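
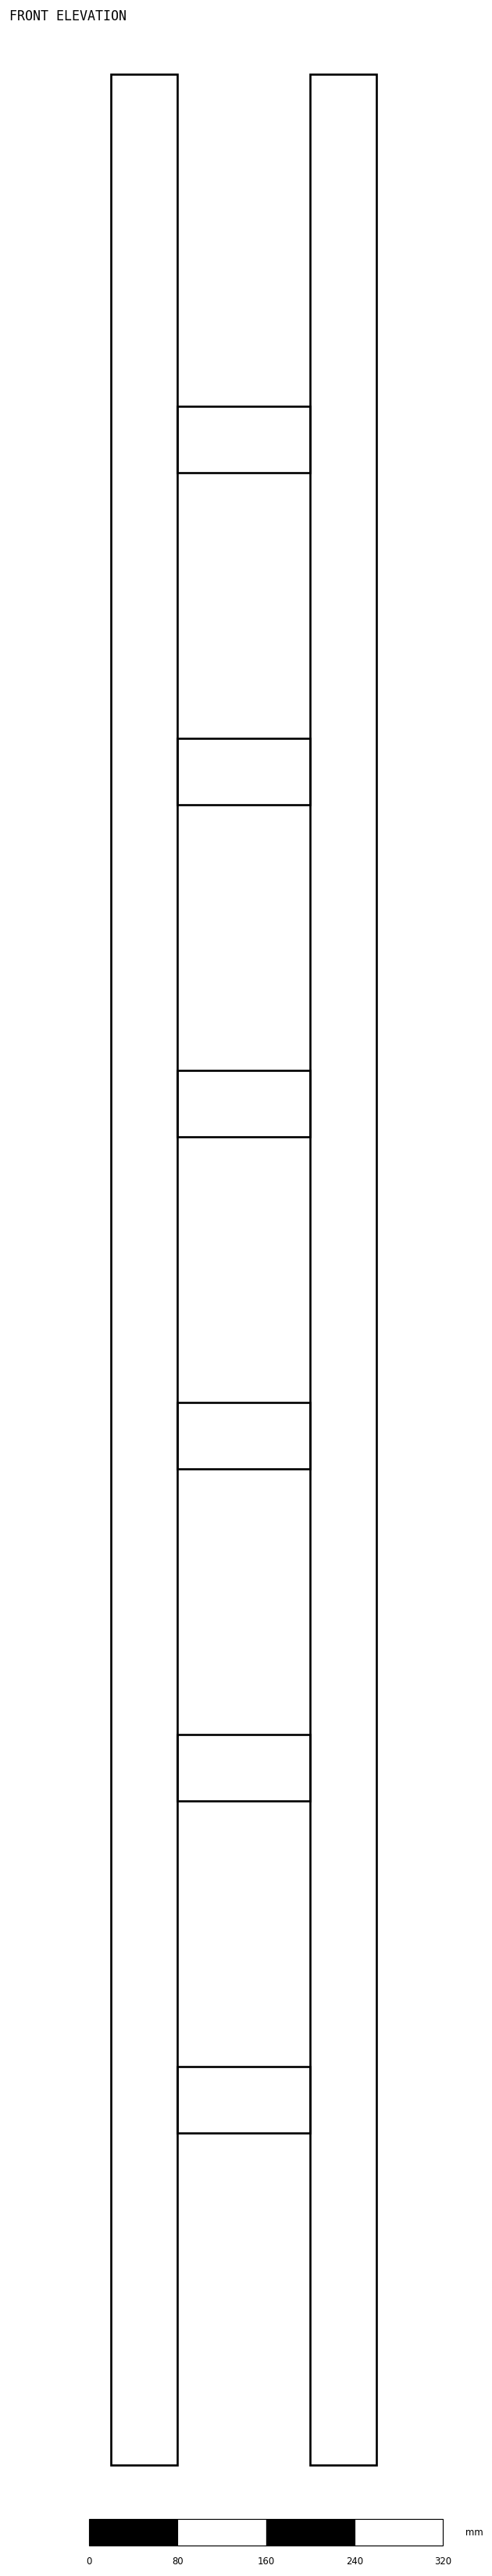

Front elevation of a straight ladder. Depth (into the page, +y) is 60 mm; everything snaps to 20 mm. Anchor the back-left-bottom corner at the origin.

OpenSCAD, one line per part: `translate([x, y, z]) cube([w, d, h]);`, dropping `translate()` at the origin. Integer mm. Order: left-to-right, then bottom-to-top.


cube([60, 60, 2160]);
translate([60, 0, 300]) cube([120, 60, 60]);
translate([60, 0, 600]) cube([120, 60, 60]);
translate([60, 0, 900]) cube([120, 60, 60]);
translate([60, 0, 1200]) cube([120, 60, 60]);
translate([60, 0, 1500]) cube([120, 60, 60]);
translate([60, 0, 1800]) cube([120, 60, 60]);
translate([180, 0, 0]) cube([60, 60, 2160]);


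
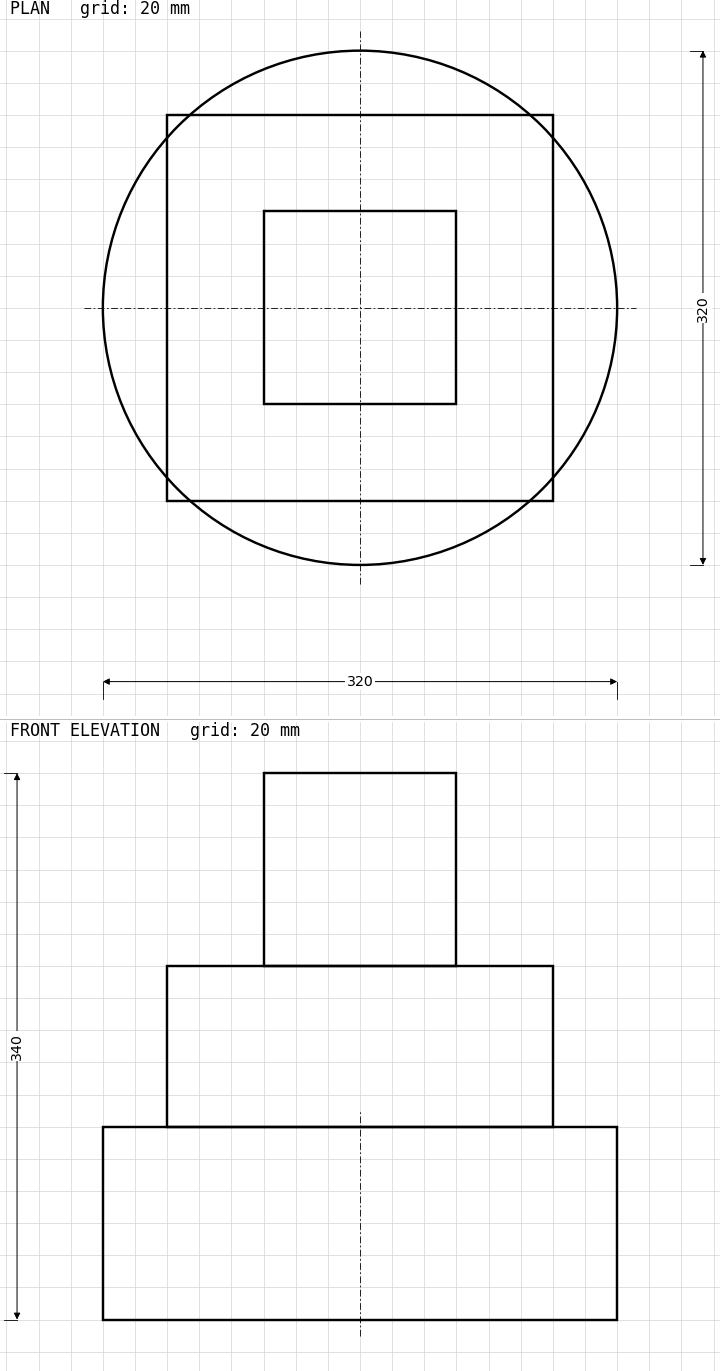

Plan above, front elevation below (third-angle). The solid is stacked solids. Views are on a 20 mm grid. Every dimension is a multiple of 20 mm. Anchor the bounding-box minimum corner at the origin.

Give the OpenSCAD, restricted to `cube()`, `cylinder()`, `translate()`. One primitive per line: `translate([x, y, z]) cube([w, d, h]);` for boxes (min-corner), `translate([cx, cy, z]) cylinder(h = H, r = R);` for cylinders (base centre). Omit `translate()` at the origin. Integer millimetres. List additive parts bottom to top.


translate([160, 160, 0]) cylinder(h = 120, r = 160);
translate([40, 40, 120]) cube([240, 240, 100]);
translate([100, 100, 220]) cube([120, 120, 120]);


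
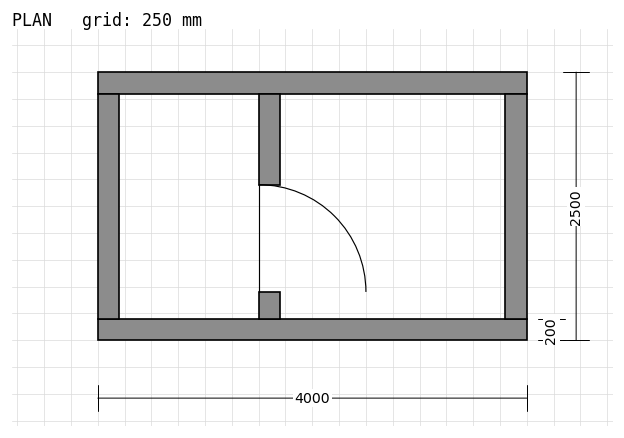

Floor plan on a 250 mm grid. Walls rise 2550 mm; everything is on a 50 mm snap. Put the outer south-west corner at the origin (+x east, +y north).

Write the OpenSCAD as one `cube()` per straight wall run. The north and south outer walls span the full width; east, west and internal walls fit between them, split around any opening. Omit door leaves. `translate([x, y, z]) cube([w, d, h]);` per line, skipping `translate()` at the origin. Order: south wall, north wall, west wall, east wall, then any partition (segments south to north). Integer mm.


cube([4000, 200, 2550]);
translate([0, 2300, 0]) cube([4000, 200, 2550]);
translate([0, 200, 0]) cube([200, 2100, 2550]);
translate([3800, 200, 0]) cube([200, 2100, 2550]);
translate([1500, 200, 0]) cube([200, 250, 2550]);
translate([1500, 1450, 0]) cube([200, 850, 2550]);


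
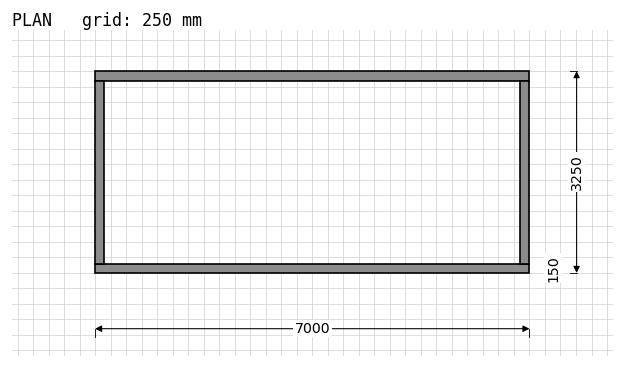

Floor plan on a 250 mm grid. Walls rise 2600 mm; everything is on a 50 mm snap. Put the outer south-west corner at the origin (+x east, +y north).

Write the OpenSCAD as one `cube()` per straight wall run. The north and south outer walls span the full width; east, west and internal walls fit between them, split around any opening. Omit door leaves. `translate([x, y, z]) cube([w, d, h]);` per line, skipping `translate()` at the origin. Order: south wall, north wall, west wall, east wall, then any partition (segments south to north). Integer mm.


cube([7000, 150, 2600]);
translate([0, 3100, 0]) cube([7000, 150, 2600]);
translate([0, 150, 0]) cube([150, 2950, 2600]);
translate([6850, 150, 0]) cube([150, 2950, 2600]);


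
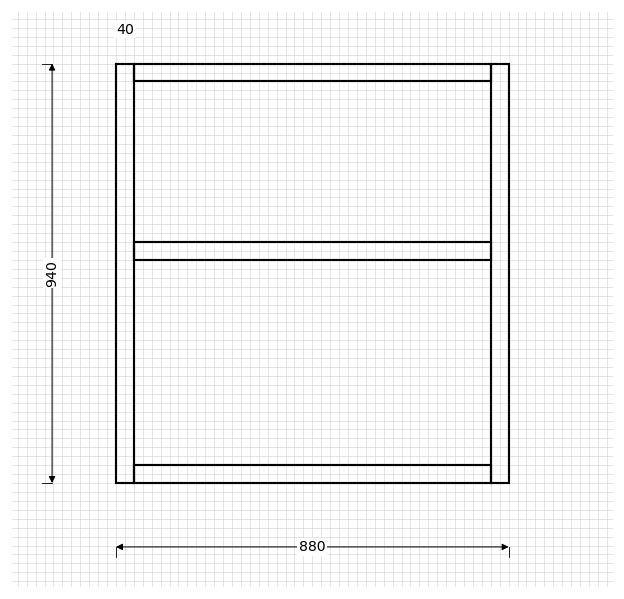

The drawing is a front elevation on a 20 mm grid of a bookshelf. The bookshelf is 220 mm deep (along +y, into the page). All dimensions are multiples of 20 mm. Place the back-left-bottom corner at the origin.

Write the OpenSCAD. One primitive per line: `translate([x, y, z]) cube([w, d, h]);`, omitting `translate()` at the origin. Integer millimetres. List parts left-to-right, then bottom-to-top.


cube([40, 220, 940]);
translate([40, 0, 0]) cube([800, 220, 40]);
translate([40, 0, 500]) cube([800, 220, 40]);
translate([40, 0, 900]) cube([800, 220, 40]);
translate([840, 0, 0]) cube([40, 220, 940]);


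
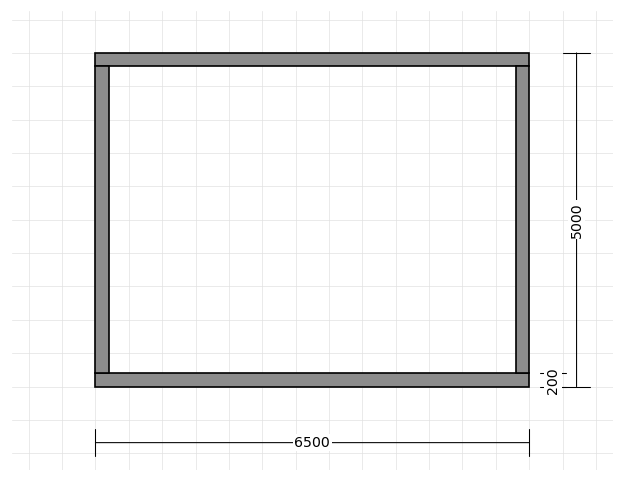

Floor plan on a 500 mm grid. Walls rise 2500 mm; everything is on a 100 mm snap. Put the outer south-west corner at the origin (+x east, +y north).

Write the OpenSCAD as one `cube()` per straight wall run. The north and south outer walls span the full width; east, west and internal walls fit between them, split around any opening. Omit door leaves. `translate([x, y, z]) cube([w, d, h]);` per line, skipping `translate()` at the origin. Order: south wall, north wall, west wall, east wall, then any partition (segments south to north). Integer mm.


cube([6500, 200, 2500]);
translate([0, 4800, 0]) cube([6500, 200, 2500]);
translate([0, 200, 0]) cube([200, 4600, 2500]);
translate([6300, 200, 0]) cube([200, 4600, 2500]);


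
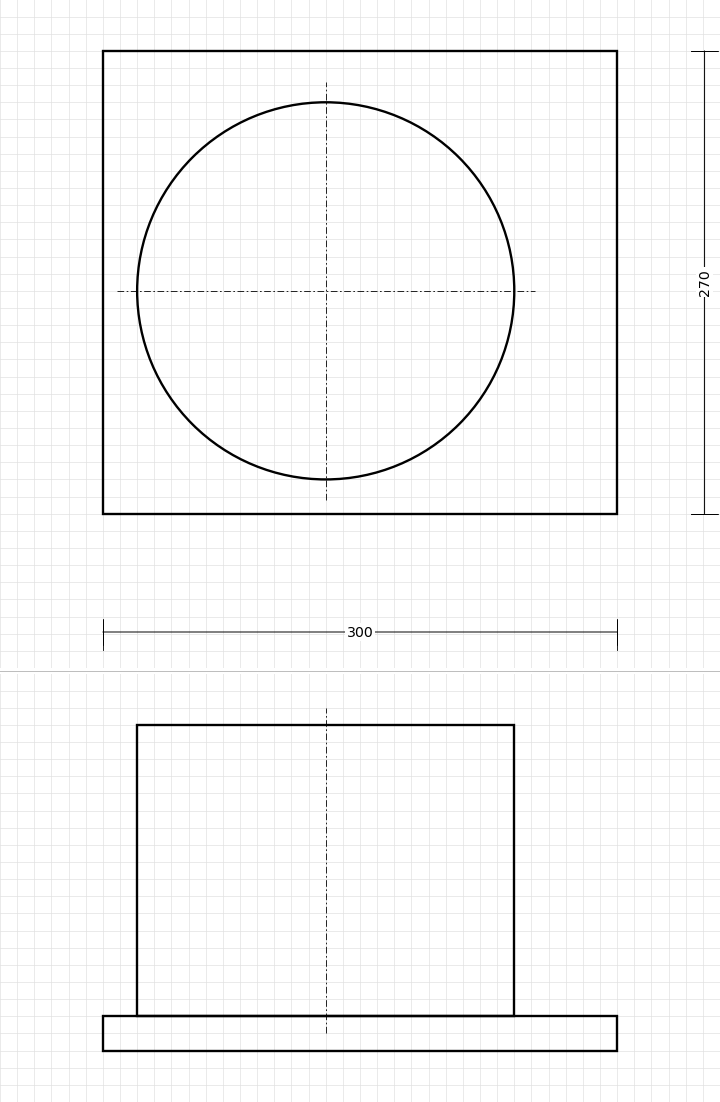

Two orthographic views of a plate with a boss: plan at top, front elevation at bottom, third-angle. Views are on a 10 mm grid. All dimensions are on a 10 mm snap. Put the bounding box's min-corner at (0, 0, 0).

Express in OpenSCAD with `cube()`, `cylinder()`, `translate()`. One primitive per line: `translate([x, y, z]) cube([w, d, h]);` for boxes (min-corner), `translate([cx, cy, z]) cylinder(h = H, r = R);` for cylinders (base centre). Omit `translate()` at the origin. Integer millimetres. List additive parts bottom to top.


cube([300, 270, 20]);
translate([130, 130, 20]) cylinder(h = 170, r = 110);


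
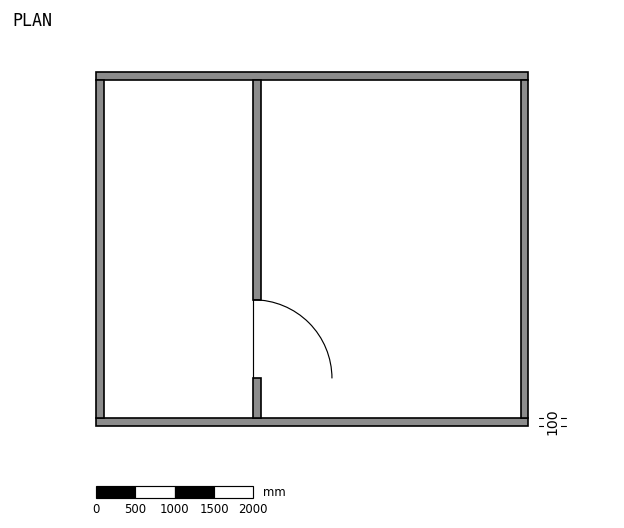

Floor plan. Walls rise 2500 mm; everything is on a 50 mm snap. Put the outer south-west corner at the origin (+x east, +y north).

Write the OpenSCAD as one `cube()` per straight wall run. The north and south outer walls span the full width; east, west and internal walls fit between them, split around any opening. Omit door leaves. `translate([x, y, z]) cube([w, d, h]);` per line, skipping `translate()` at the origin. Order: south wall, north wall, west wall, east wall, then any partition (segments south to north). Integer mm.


cube([5500, 100, 2500]);
translate([0, 4400, 0]) cube([5500, 100, 2500]);
translate([0, 100, 0]) cube([100, 4300, 2500]);
translate([5400, 100, 0]) cube([100, 4300, 2500]);
translate([2000, 100, 0]) cube([100, 500, 2500]);
translate([2000, 1600, 0]) cube([100, 2800, 2500]);


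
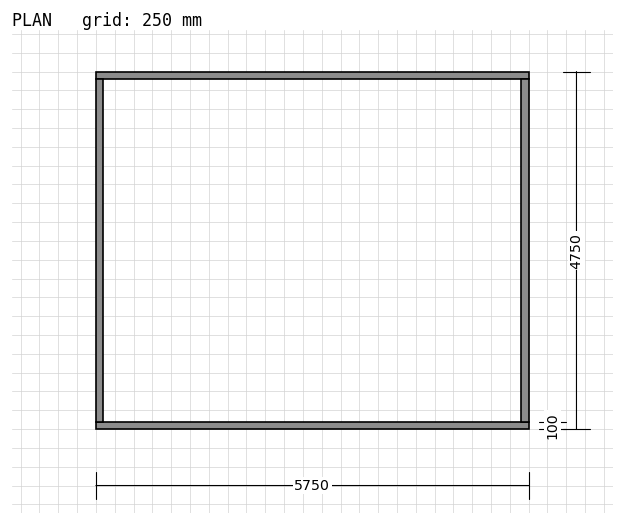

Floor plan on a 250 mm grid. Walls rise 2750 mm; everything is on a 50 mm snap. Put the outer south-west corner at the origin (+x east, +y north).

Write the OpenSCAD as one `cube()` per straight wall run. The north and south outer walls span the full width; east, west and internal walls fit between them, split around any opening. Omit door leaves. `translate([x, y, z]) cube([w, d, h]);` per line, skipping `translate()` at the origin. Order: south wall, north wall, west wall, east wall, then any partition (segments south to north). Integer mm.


cube([5750, 100, 2750]);
translate([0, 4650, 0]) cube([5750, 100, 2750]);
translate([0, 100, 0]) cube([100, 4550, 2750]);
translate([5650, 100, 0]) cube([100, 4550, 2750]);


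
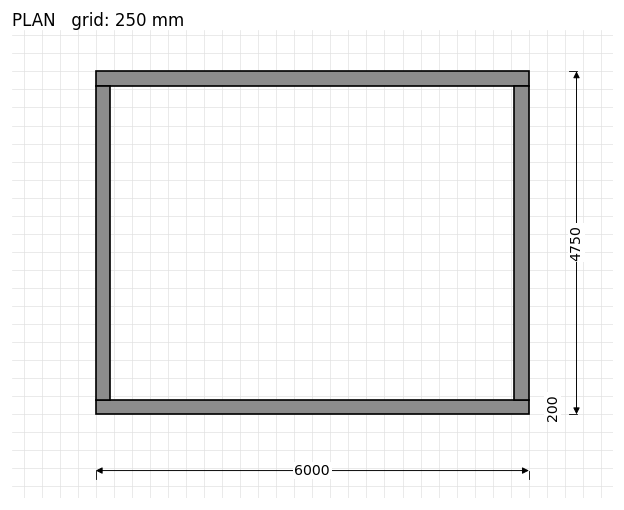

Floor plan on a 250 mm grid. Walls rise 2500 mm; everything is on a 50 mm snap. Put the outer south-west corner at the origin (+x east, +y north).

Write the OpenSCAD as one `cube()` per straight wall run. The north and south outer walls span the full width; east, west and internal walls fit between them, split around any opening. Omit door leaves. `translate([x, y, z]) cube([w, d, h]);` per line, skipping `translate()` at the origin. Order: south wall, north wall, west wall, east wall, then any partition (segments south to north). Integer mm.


cube([6000, 200, 2500]);
translate([0, 4550, 0]) cube([6000, 200, 2500]);
translate([0, 200, 0]) cube([200, 4350, 2500]);
translate([5800, 200, 0]) cube([200, 4350, 2500]);


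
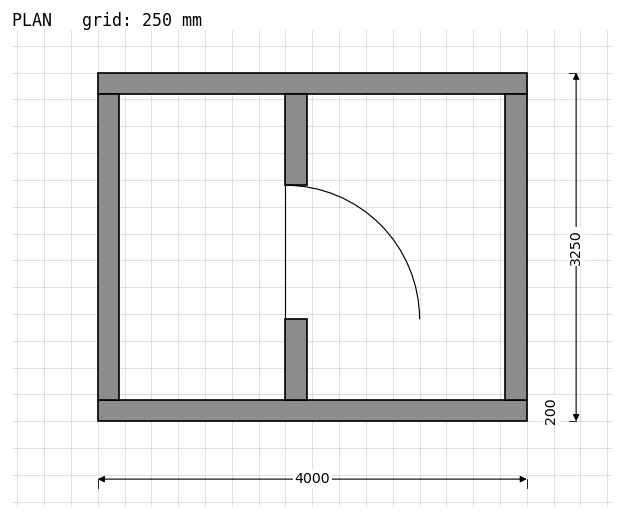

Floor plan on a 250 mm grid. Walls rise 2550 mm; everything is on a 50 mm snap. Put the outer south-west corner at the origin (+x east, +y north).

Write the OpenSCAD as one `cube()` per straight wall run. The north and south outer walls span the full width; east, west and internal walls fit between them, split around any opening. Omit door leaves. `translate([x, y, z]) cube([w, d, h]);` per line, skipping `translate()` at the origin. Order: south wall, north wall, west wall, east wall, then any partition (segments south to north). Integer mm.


cube([4000, 200, 2550]);
translate([0, 3050, 0]) cube([4000, 200, 2550]);
translate([0, 200, 0]) cube([200, 2850, 2550]);
translate([3800, 200, 0]) cube([200, 2850, 2550]);
translate([1750, 200, 0]) cube([200, 750, 2550]);
translate([1750, 2200, 0]) cube([200, 850, 2550]);


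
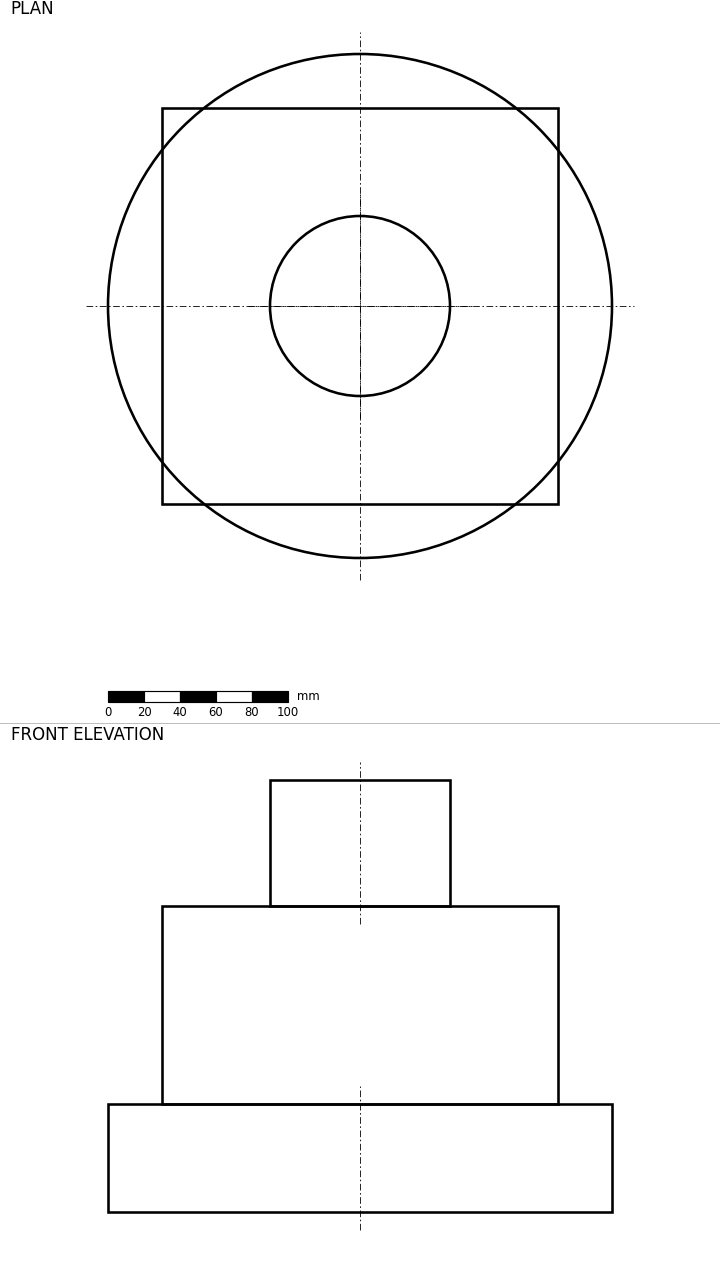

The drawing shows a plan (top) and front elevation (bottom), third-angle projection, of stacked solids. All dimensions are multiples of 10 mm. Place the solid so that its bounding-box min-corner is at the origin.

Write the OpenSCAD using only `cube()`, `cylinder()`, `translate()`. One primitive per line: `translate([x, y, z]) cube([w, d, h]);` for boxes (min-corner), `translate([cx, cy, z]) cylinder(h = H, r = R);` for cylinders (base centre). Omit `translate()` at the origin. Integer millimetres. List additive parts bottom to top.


translate([140, 140, 0]) cylinder(h = 60, r = 140);
translate([30, 30, 60]) cube([220, 220, 110]);
translate([140, 140, 170]) cylinder(h = 70, r = 50);


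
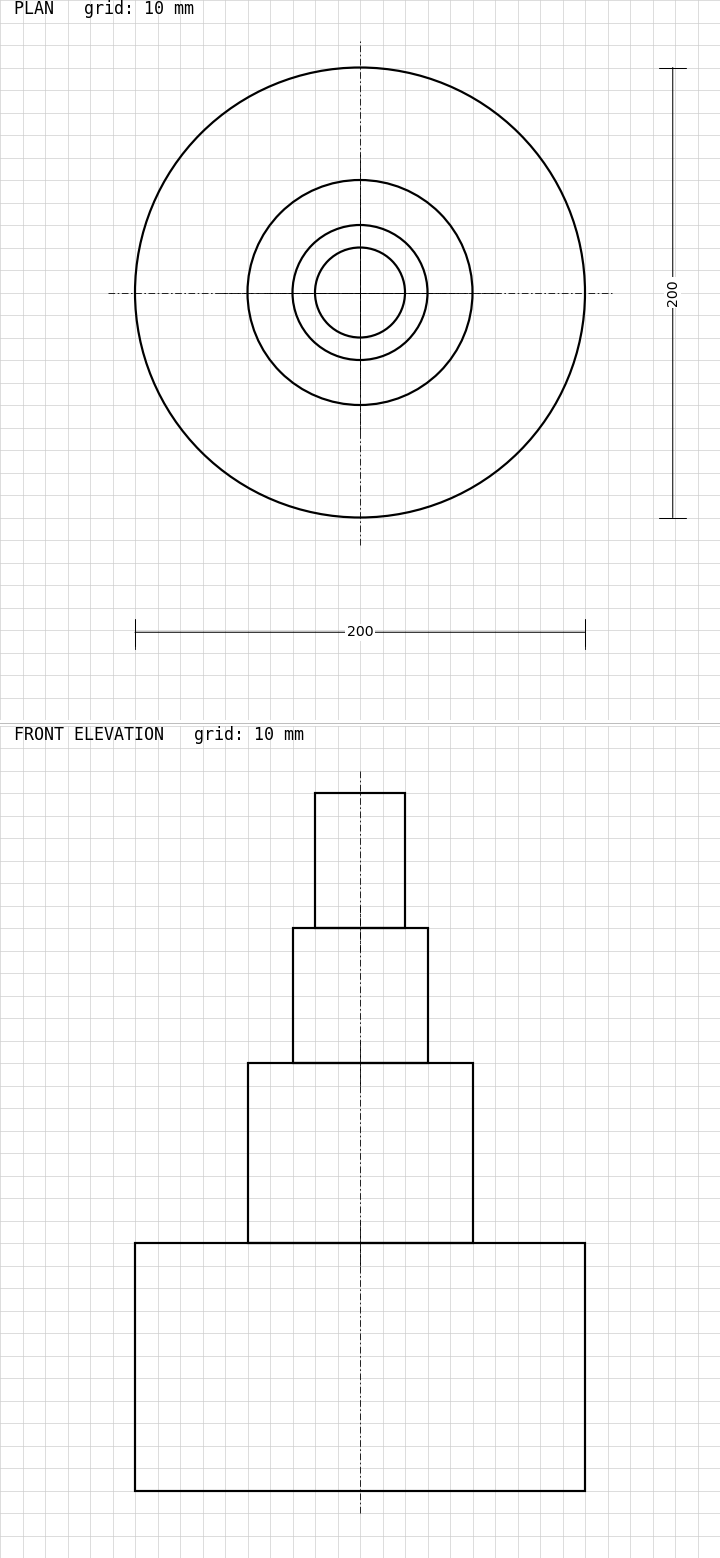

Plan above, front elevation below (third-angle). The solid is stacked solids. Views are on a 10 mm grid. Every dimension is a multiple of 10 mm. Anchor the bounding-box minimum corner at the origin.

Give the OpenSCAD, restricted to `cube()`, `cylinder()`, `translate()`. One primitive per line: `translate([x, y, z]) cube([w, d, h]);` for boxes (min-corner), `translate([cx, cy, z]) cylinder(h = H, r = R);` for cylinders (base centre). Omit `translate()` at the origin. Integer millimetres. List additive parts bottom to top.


translate([100, 100, 0]) cylinder(h = 110, r = 100);
translate([100, 100, 110]) cylinder(h = 80, r = 50);
translate([100, 100, 190]) cylinder(h = 60, r = 30);
translate([100, 100, 250]) cylinder(h = 60, r = 20);


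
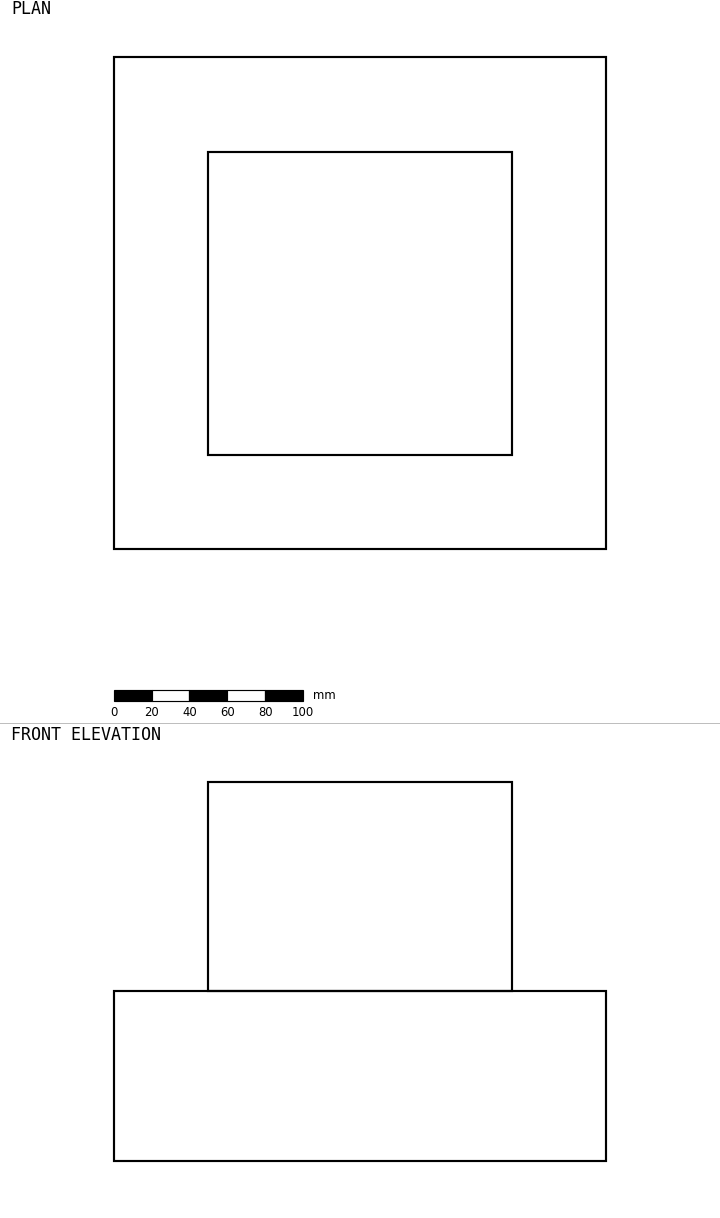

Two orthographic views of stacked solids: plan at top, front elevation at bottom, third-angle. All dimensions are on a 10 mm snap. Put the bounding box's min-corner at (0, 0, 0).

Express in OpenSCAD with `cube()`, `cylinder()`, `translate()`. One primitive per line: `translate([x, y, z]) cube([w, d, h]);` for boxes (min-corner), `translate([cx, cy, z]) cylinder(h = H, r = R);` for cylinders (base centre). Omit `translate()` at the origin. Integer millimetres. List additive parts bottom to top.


cube([260, 260, 90]);
translate([50, 50, 90]) cube([160, 160, 110]);


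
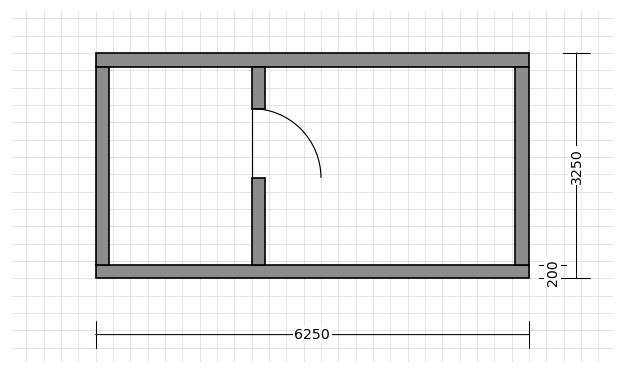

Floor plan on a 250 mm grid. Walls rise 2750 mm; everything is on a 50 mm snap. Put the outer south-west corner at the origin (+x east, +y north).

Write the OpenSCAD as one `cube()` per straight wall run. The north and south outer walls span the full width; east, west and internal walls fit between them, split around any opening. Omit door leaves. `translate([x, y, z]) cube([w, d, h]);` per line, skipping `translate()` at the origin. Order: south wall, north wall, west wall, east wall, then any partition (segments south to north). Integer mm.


cube([6250, 200, 2750]);
translate([0, 3050, 0]) cube([6250, 200, 2750]);
translate([0, 200, 0]) cube([200, 2850, 2750]);
translate([6050, 200, 0]) cube([200, 2850, 2750]);
translate([2250, 200, 0]) cube([200, 1250, 2750]);
translate([2250, 2450, 0]) cube([200, 600, 2750]);


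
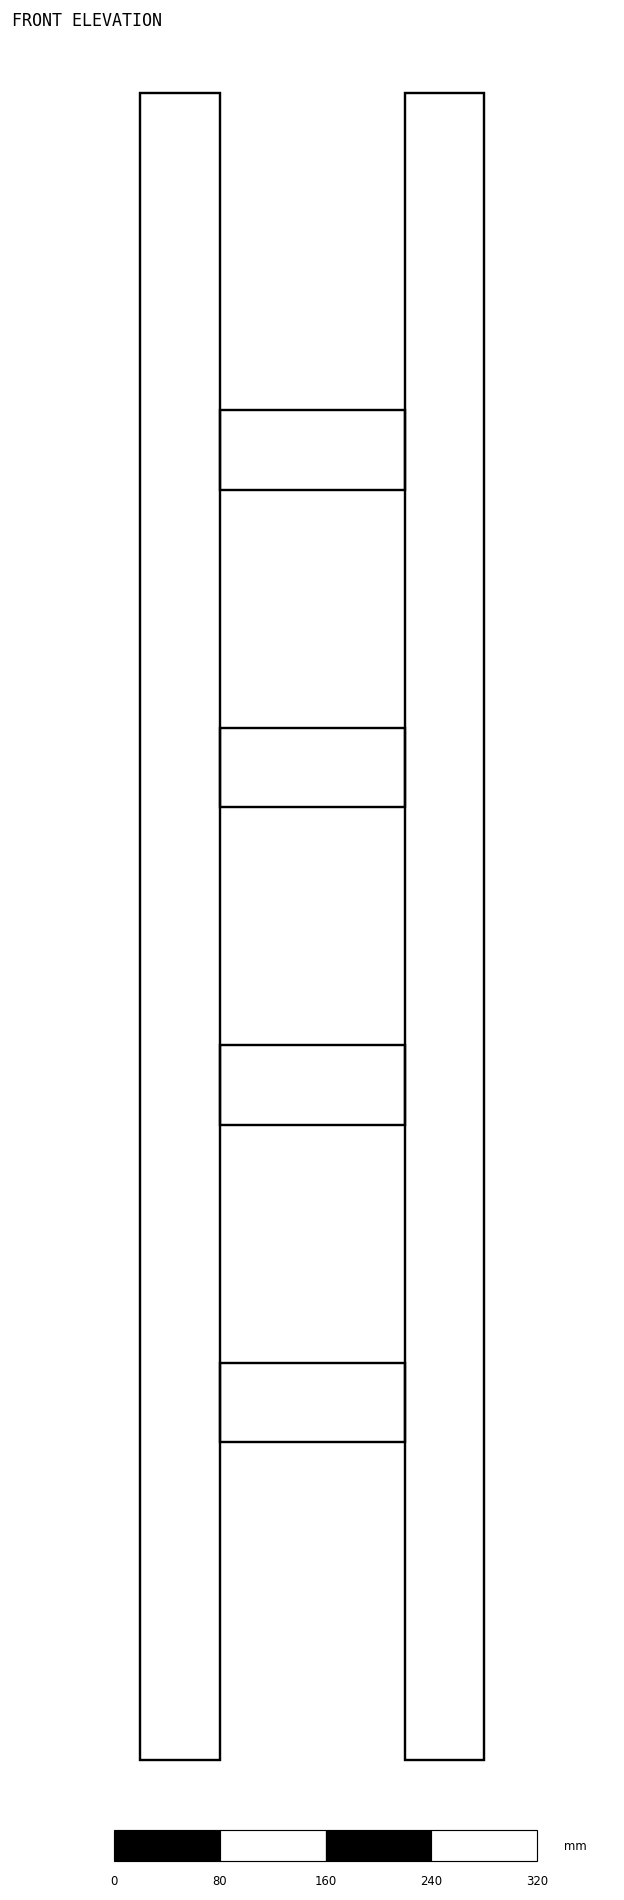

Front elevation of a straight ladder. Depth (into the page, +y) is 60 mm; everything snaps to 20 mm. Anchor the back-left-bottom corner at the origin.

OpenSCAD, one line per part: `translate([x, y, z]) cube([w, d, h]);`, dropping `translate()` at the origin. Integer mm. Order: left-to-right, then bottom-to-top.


cube([60, 60, 1260]);
translate([60, 0, 240]) cube([140, 60, 60]);
translate([60, 0, 480]) cube([140, 60, 60]);
translate([60, 0, 720]) cube([140, 60, 60]);
translate([60, 0, 960]) cube([140, 60, 60]);
translate([200, 0, 0]) cube([60, 60, 1260]);


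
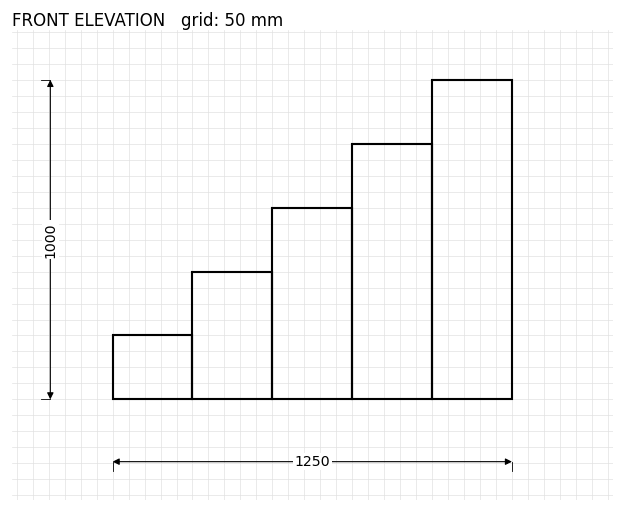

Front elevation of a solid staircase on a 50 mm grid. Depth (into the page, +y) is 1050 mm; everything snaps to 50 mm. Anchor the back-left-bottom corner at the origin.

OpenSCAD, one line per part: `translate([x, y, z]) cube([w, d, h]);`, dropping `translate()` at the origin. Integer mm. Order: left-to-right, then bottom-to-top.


cube([250, 1050, 200]);
translate([250, 0, 0]) cube([250, 1050, 400]);
translate([500, 0, 0]) cube([250, 1050, 600]);
translate([750, 0, 0]) cube([250, 1050, 800]);
translate([1000, 0, 0]) cube([250, 1050, 1000]);


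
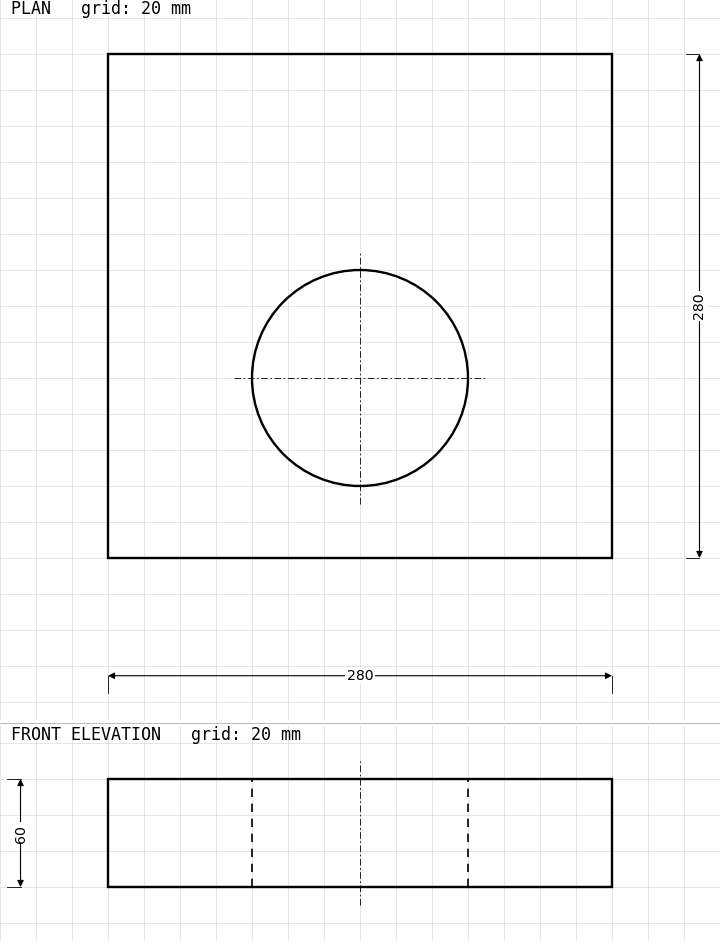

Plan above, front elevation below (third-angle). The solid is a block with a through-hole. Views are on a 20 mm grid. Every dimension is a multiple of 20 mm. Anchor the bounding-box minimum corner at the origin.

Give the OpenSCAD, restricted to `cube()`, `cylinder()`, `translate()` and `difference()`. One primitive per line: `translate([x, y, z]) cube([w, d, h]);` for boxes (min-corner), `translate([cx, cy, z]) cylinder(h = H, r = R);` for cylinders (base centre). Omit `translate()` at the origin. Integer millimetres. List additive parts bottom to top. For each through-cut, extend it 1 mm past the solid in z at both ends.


difference() {
  cube([280, 280, 60]);
  translate([140, 100, -1]) cylinder(h = 62, r = 60);
}


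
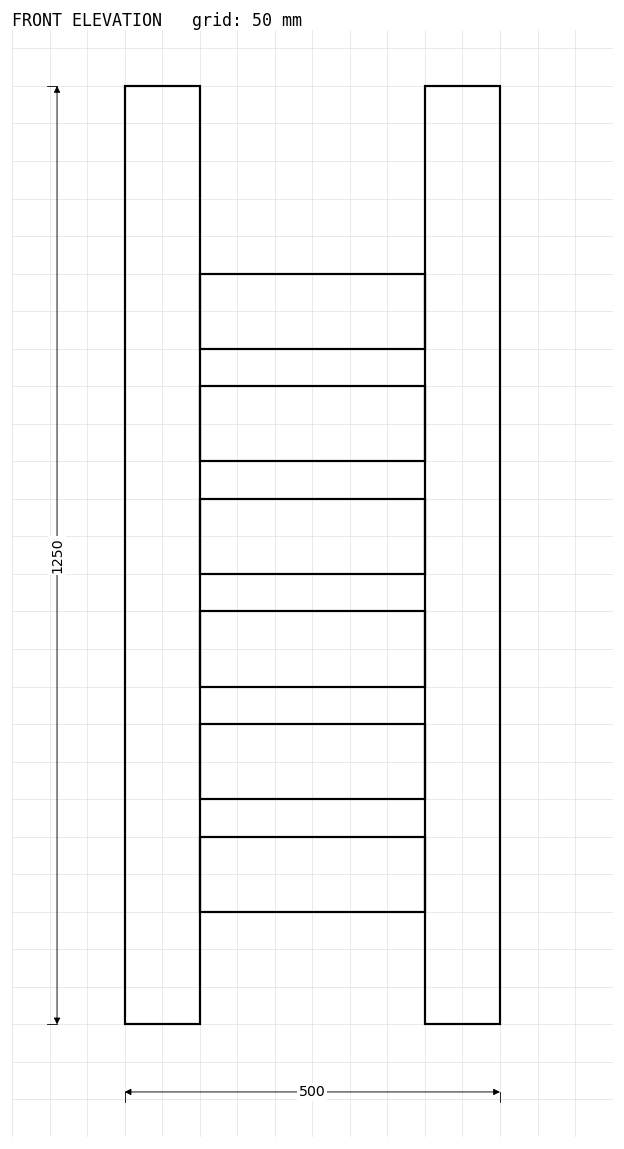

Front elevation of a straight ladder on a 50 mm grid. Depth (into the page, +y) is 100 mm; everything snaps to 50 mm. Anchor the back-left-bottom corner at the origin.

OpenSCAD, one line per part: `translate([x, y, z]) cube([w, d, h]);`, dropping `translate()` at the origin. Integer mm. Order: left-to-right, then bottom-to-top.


cube([100, 100, 1250]);
translate([100, 0, 150]) cube([300, 100, 100]);
translate([100, 0, 300]) cube([300, 100, 100]);
translate([100, 0, 450]) cube([300, 100, 100]);
translate([100, 0, 600]) cube([300, 100, 100]);
translate([100, 0, 750]) cube([300, 100, 100]);
translate([100, 0, 900]) cube([300, 100, 100]);
translate([400, 0, 0]) cube([100, 100, 1250]);


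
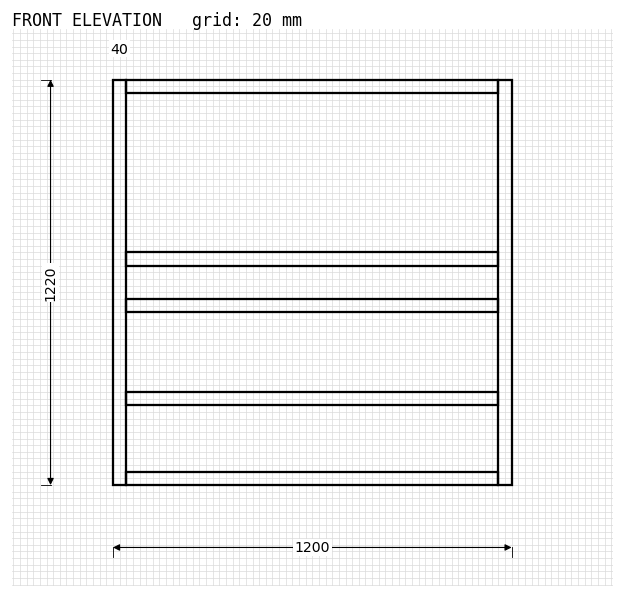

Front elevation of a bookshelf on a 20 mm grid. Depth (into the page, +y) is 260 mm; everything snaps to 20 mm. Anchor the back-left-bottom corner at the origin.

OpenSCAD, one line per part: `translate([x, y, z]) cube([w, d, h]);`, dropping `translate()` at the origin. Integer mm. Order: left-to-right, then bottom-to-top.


cube([40, 260, 1220]);
translate([40, 0, 0]) cube([1120, 260, 40]);
translate([40, 0, 240]) cube([1120, 260, 40]);
translate([40, 0, 520]) cube([1120, 260, 40]);
translate([40, 0, 660]) cube([1120, 260, 40]);
translate([40, 0, 1180]) cube([1120, 260, 40]);
translate([1160, 0, 0]) cube([40, 260, 1220]);


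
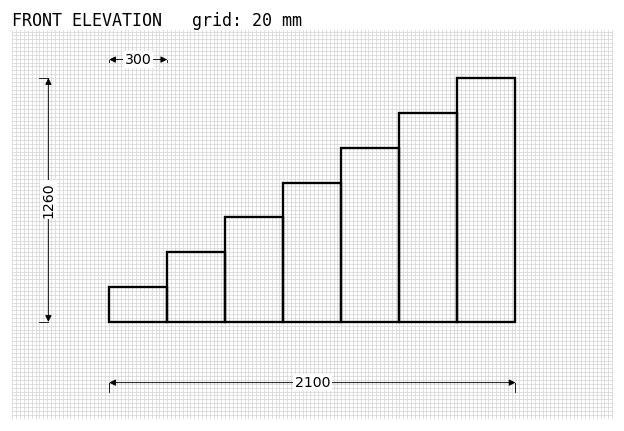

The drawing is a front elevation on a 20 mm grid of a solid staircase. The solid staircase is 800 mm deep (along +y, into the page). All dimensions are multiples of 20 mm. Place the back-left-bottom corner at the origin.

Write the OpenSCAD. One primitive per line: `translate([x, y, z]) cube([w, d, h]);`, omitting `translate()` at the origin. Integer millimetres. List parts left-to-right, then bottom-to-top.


cube([300, 800, 180]);
translate([300, 0, 0]) cube([300, 800, 360]);
translate([600, 0, 0]) cube([300, 800, 540]);
translate([900, 0, 0]) cube([300, 800, 720]);
translate([1200, 0, 0]) cube([300, 800, 900]);
translate([1500, 0, 0]) cube([300, 800, 1080]);
translate([1800, 0, 0]) cube([300, 800, 1260]);


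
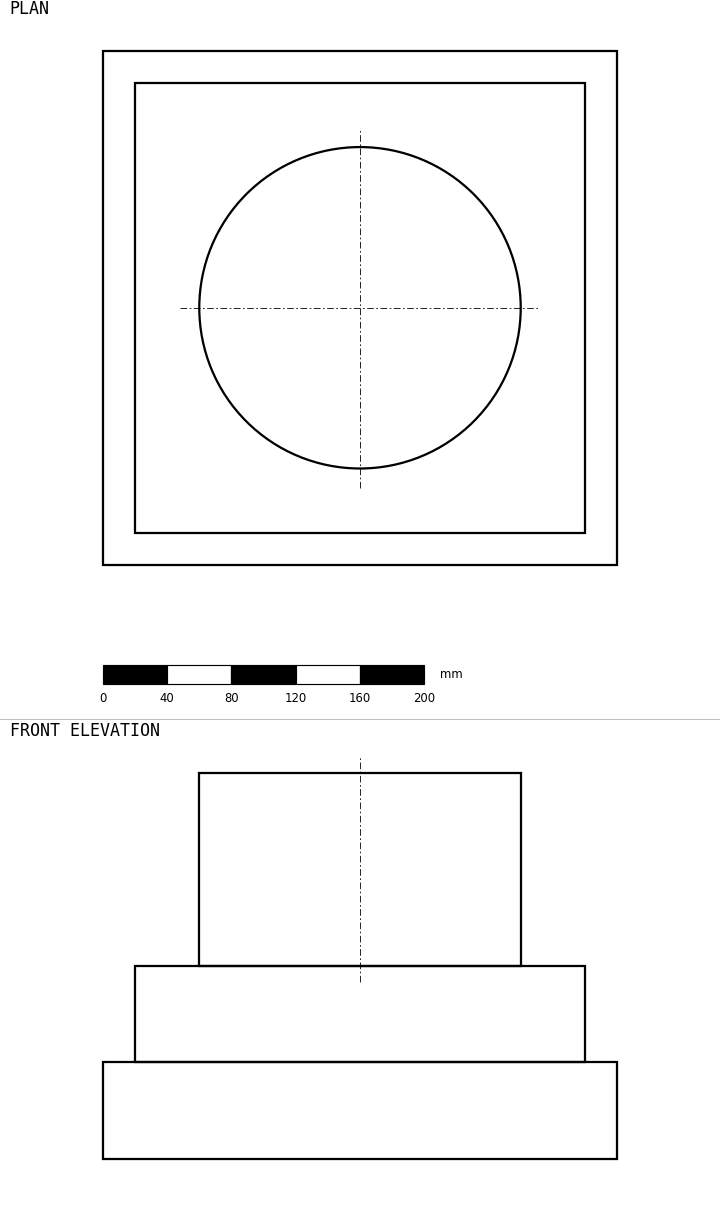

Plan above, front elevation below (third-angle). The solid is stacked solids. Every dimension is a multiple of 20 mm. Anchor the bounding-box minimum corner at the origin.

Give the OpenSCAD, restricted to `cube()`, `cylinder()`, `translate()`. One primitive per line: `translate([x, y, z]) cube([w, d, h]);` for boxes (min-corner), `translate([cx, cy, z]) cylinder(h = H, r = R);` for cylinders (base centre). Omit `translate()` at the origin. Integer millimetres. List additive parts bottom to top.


cube([320, 320, 60]);
translate([20, 20, 60]) cube([280, 280, 60]);
translate([160, 160, 120]) cylinder(h = 120, r = 100);


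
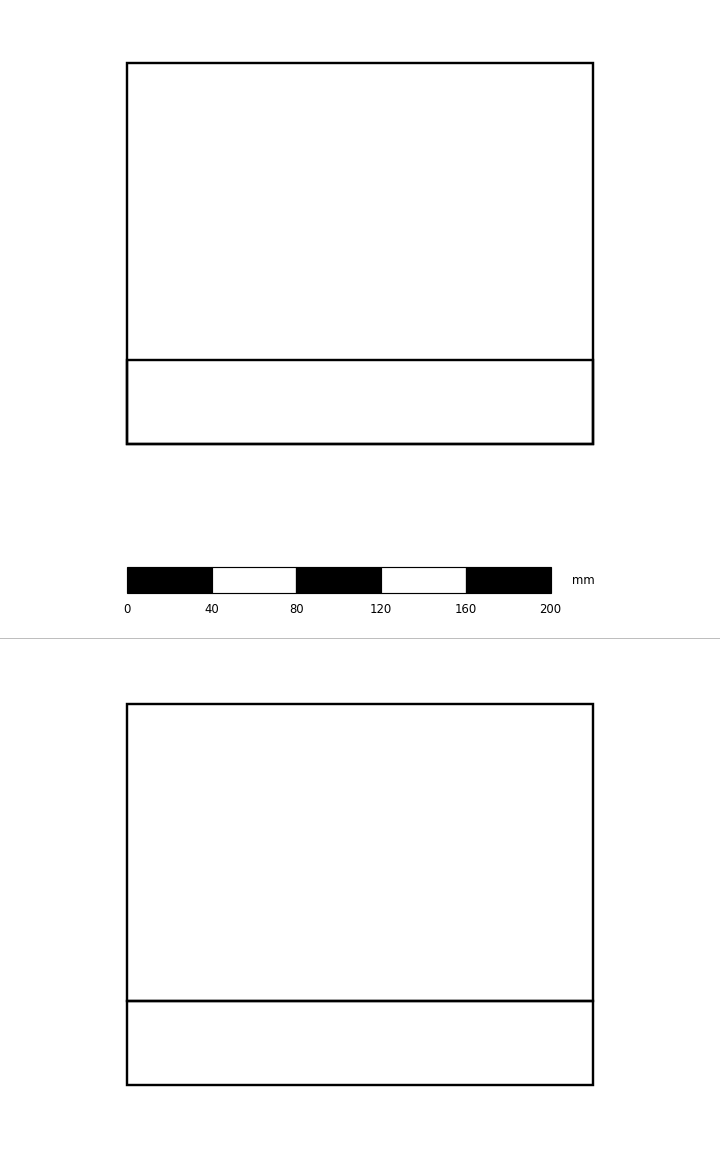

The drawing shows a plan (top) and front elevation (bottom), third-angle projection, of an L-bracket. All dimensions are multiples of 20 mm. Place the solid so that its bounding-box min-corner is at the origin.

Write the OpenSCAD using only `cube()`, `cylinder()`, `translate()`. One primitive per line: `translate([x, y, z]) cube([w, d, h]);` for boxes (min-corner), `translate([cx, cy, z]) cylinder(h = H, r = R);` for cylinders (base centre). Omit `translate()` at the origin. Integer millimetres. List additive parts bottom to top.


cube([220, 180, 40]);
translate([0, 0, 40]) cube([220, 40, 140]);


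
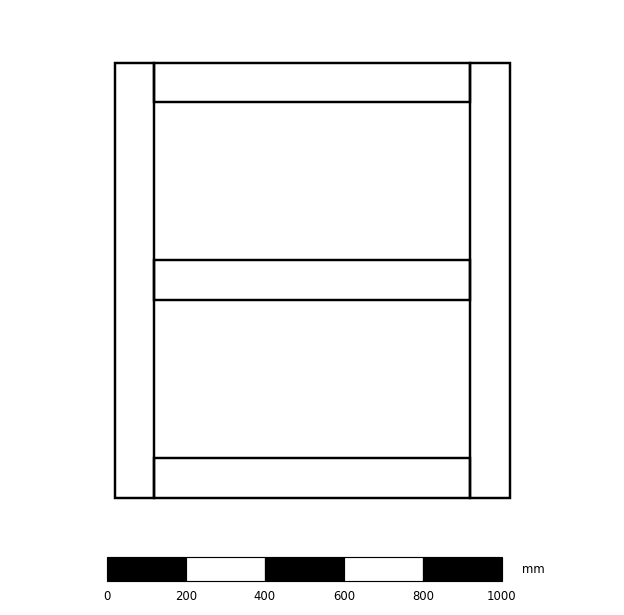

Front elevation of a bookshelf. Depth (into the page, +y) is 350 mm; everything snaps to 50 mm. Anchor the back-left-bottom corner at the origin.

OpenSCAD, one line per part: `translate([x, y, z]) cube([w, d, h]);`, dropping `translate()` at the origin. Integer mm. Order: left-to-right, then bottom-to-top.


cube([100, 350, 1100]);
translate([100, 0, 0]) cube([800, 350, 100]);
translate([100, 0, 500]) cube([800, 350, 100]);
translate([100, 0, 1000]) cube([800, 350, 100]);
translate([900, 0, 0]) cube([100, 350, 1100]);


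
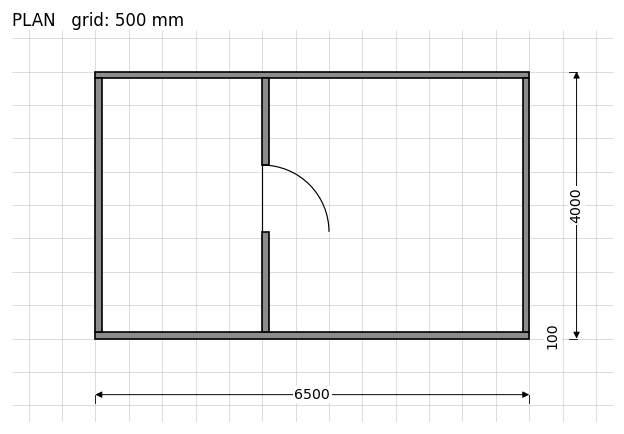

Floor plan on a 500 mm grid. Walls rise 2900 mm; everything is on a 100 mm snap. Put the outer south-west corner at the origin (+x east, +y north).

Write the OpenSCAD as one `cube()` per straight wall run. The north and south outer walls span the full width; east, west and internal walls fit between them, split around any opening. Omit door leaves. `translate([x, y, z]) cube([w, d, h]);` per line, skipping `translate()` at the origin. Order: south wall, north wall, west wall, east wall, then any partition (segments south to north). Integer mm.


cube([6500, 100, 2900]);
translate([0, 3900, 0]) cube([6500, 100, 2900]);
translate([0, 100, 0]) cube([100, 3800, 2900]);
translate([6400, 100, 0]) cube([100, 3800, 2900]);
translate([2500, 100, 0]) cube([100, 1500, 2900]);
translate([2500, 2600, 0]) cube([100, 1300, 2900]);


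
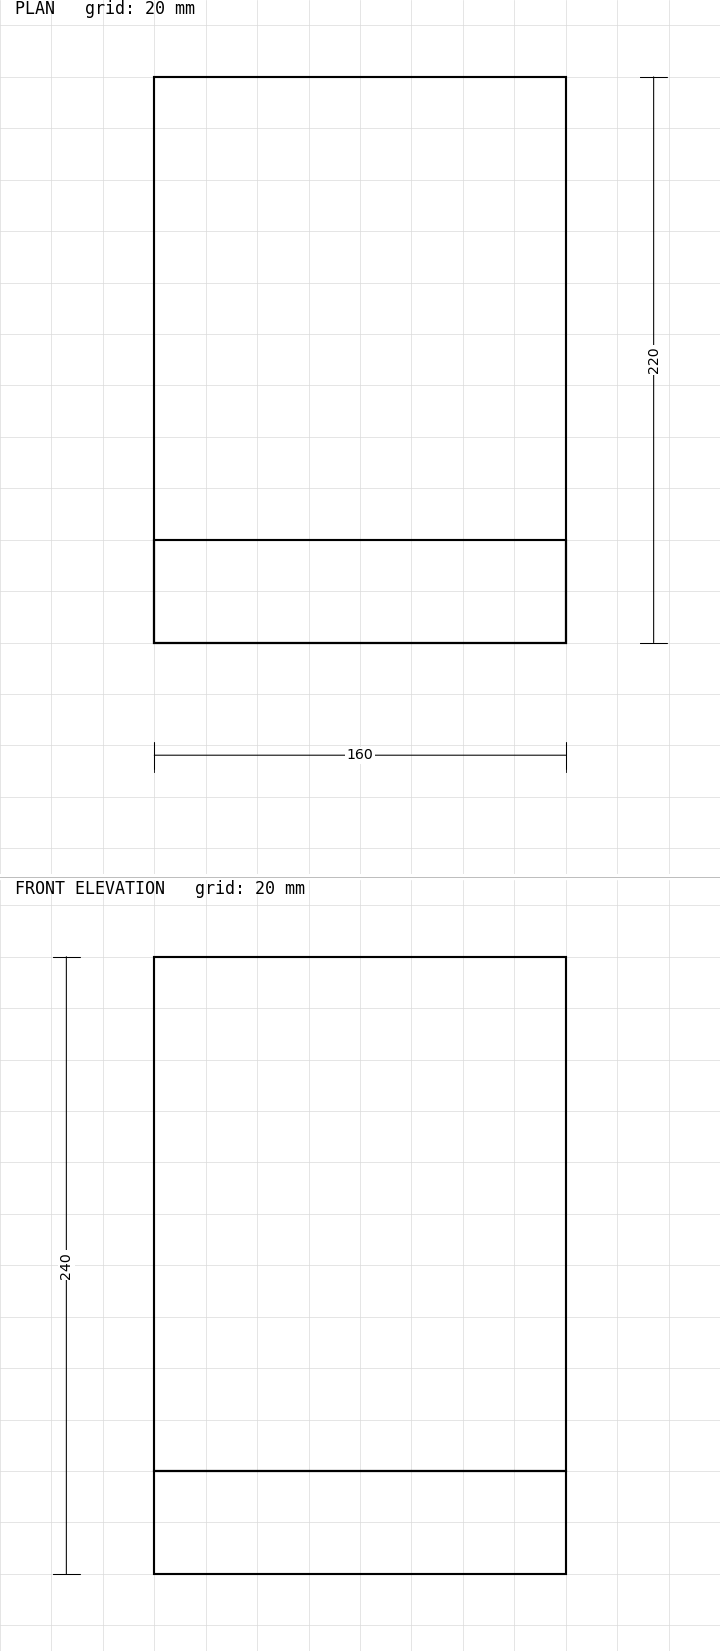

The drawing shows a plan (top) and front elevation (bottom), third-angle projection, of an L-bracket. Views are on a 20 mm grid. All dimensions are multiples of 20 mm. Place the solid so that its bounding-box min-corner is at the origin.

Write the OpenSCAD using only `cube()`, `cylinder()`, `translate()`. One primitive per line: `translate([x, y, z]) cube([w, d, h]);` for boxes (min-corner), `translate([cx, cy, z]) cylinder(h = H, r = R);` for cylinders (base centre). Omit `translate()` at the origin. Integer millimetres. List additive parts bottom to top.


cube([160, 220, 40]);
translate([0, 0, 40]) cube([160, 40, 200]);


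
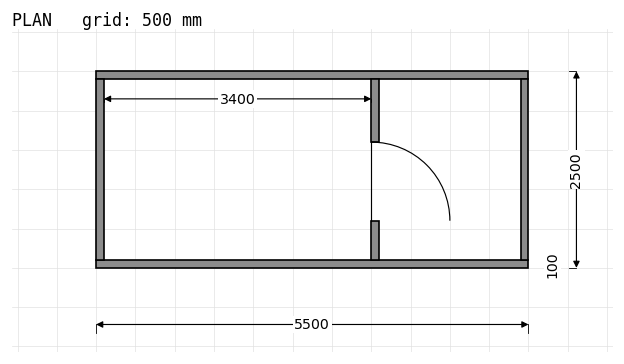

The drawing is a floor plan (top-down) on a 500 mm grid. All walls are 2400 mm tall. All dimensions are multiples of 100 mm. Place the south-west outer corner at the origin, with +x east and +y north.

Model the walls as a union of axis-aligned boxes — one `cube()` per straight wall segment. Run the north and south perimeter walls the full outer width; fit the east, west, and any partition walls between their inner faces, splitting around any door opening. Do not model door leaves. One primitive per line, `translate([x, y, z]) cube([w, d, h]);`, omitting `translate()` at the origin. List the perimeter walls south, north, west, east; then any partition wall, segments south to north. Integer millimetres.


cube([5500, 100, 2400]);
translate([0, 2400, 0]) cube([5500, 100, 2400]);
translate([0, 100, 0]) cube([100, 2300, 2400]);
translate([5400, 100, 0]) cube([100, 2300, 2400]);
translate([3500, 100, 0]) cube([100, 500, 2400]);
translate([3500, 1600, 0]) cube([100, 800, 2400]);


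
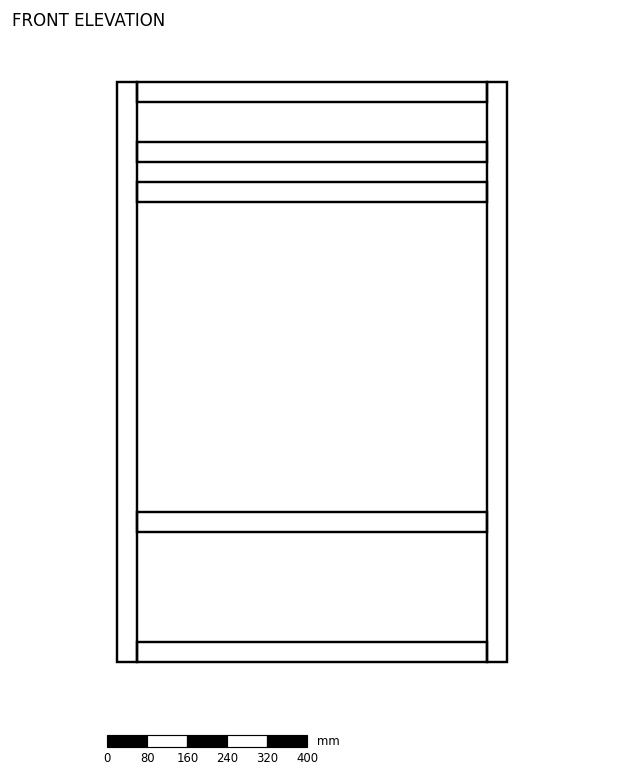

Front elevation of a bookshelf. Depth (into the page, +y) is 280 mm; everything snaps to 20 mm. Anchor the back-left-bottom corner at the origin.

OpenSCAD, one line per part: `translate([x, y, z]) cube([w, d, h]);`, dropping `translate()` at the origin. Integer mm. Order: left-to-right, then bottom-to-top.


cube([40, 280, 1160]);
translate([40, 0, 0]) cube([700, 280, 40]);
translate([40, 0, 260]) cube([700, 280, 40]);
translate([40, 0, 920]) cube([700, 280, 40]);
translate([40, 0, 1000]) cube([700, 280, 40]);
translate([40, 0, 1120]) cube([700, 280, 40]);
translate([740, 0, 0]) cube([40, 280, 1160]);


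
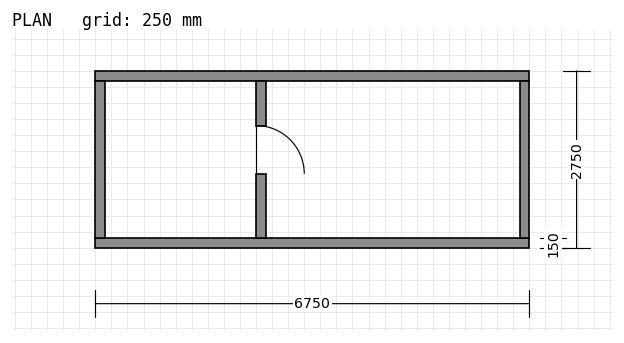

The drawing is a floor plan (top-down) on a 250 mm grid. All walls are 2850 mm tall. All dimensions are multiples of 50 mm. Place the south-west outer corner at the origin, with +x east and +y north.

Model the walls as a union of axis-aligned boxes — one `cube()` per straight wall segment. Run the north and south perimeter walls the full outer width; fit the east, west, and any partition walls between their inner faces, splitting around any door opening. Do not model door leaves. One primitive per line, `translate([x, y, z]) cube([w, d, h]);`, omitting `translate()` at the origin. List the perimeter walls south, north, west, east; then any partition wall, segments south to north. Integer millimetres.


cube([6750, 150, 2850]);
translate([0, 2600, 0]) cube([6750, 150, 2850]);
translate([0, 150, 0]) cube([150, 2450, 2850]);
translate([6600, 150, 0]) cube([150, 2450, 2850]);
translate([2500, 150, 0]) cube([150, 1000, 2850]);
translate([2500, 1900, 0]) cube([150, 700, 2850]);


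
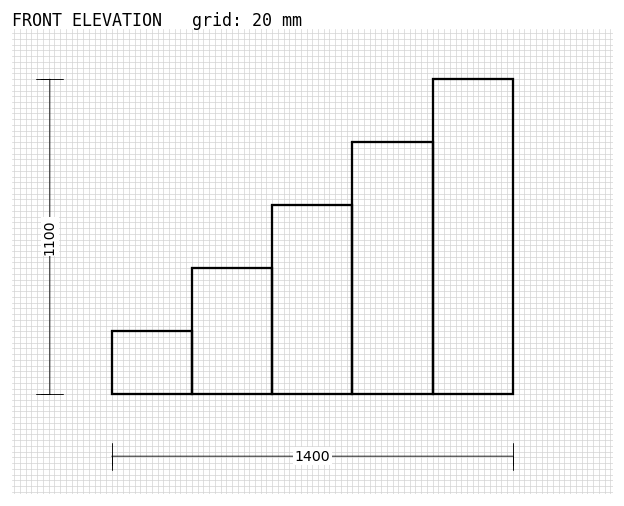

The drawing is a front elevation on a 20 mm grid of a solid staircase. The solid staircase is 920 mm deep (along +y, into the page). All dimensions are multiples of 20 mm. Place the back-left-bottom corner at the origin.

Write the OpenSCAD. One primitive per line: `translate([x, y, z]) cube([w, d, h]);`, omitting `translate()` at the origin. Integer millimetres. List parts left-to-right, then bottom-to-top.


cube([280, 920, 220]);
translate([280, 0, 0]) cube([280, 920, 440]);
translate([560, 0, 0]) cube([280, 920, 660]);
translate([840, 0, 0]) cube([280, 920, 880]);
translate([1120, 0, 0]) cube([280, 920, 1100]);


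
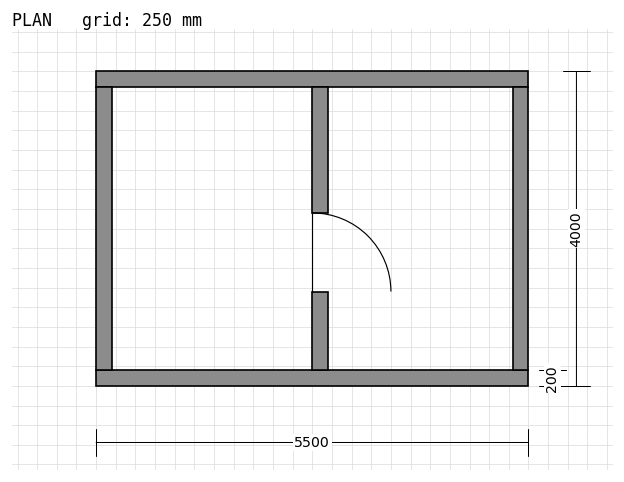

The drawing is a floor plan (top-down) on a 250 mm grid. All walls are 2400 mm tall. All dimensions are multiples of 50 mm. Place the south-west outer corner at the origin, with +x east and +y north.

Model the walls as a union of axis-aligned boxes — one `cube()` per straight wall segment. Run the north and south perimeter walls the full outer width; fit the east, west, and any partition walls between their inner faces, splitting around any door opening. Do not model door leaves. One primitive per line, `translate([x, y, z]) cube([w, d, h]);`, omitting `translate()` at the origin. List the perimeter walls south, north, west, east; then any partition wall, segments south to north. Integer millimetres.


cube([5500, 200, 2400]);
translate([0, 3800, 0]) cube([5500, 200, 2400]);
translate([0, 200, 0]) cube([200, 3600, 2400]);
translate([5300, 200, 0]) cube([200, 3600, 2400]);
translate([2750, 200, 0]) cube([200, 1000, 2400]);
translate([2750, 2200, 0]) cube([200, 1600, 2400]);


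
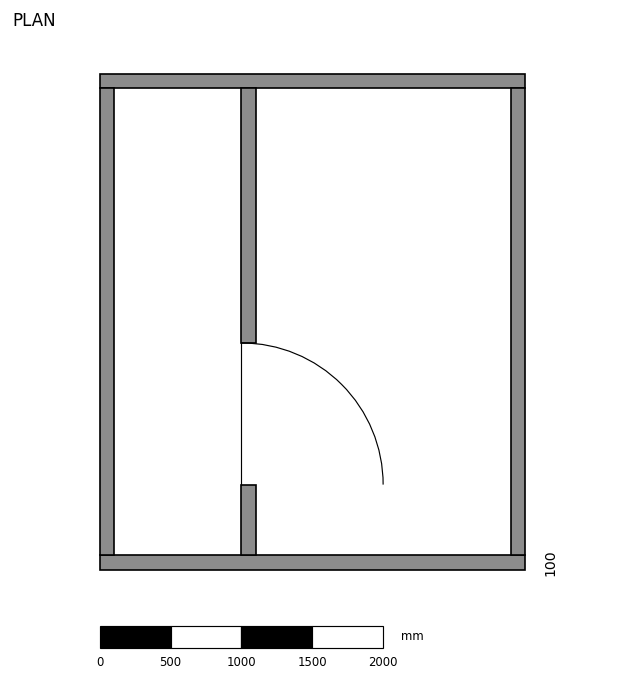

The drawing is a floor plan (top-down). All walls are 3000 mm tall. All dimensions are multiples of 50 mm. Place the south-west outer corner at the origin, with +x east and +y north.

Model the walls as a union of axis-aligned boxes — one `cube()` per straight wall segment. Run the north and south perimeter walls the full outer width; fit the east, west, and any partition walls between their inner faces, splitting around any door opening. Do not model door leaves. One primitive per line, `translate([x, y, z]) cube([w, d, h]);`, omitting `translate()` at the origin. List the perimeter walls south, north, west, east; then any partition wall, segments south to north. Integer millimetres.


cube([3000, 100, 3000]);
translate([0, 3400, 0]) cube([3000, 100, 3000]);
translate([0, 100, 0]) cube([100, 3300, 3000]);
translate([2900, 100, 0]) cube([100, 3300, 3000]);
translate([1000, 100, 0]) cube([100, 500, 3000]);
translate([1000, 1600, 0]) cube([100, 1800, 3000]);


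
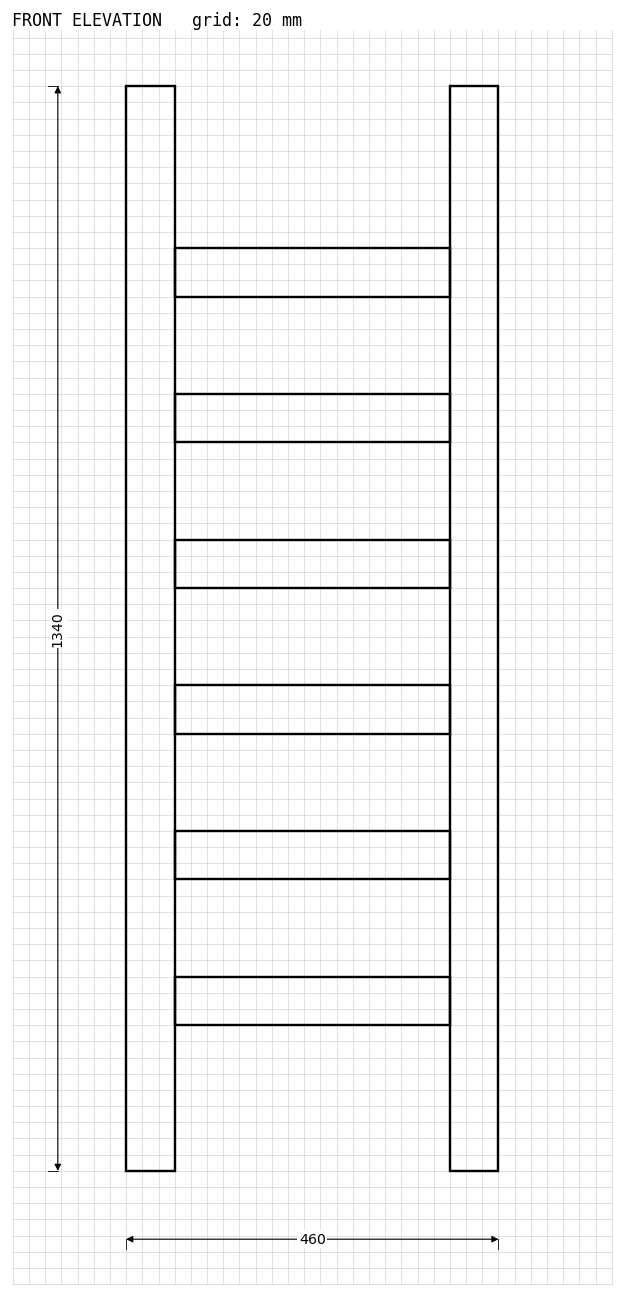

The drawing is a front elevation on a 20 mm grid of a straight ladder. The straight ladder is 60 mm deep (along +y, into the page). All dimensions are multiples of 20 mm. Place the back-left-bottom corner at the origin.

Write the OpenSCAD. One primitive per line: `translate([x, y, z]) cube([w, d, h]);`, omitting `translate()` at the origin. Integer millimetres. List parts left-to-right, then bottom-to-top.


cube([60, 60, 1340]);
translate([60, 0, 180]) cube([340, 60, 60]);
translate([60, 0, 360]) cube([340, 60, 60]);
translate([60, 0, 540]) cube([340, 60, 60]);
translate([60, 0, 720]) cube([340, 60, 60]);
translate([60, 0, 900]) cube([340, 60, 60]);
translate([60, 0, 1080]) cube([340, 60, 60]);
translate([400, 0, 0]) cube([60, 60, 1340]);


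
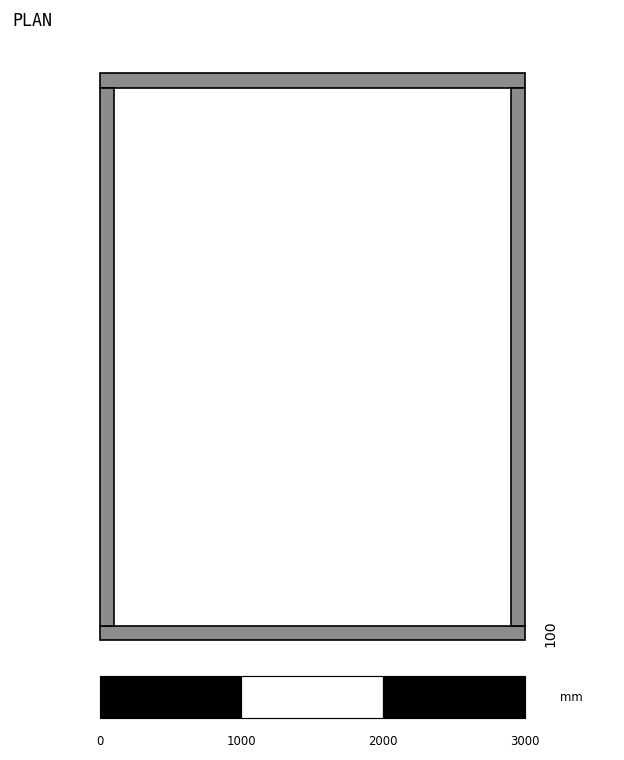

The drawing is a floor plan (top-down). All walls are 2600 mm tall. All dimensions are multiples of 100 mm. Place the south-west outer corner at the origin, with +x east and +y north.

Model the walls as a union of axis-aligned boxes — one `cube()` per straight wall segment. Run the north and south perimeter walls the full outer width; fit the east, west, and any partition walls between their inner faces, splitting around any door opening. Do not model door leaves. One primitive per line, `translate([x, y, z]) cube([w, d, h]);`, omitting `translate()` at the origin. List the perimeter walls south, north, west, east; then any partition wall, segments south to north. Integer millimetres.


cube([3000, 100, 2600]);
translate([0, 3900, 0]) cube([3000, 100, 2600]);
translate([0, 100, 0]) cube([100, 3800, 2600]);
translate([2900, 100, 0]) cube([100, 3800, 2600]);


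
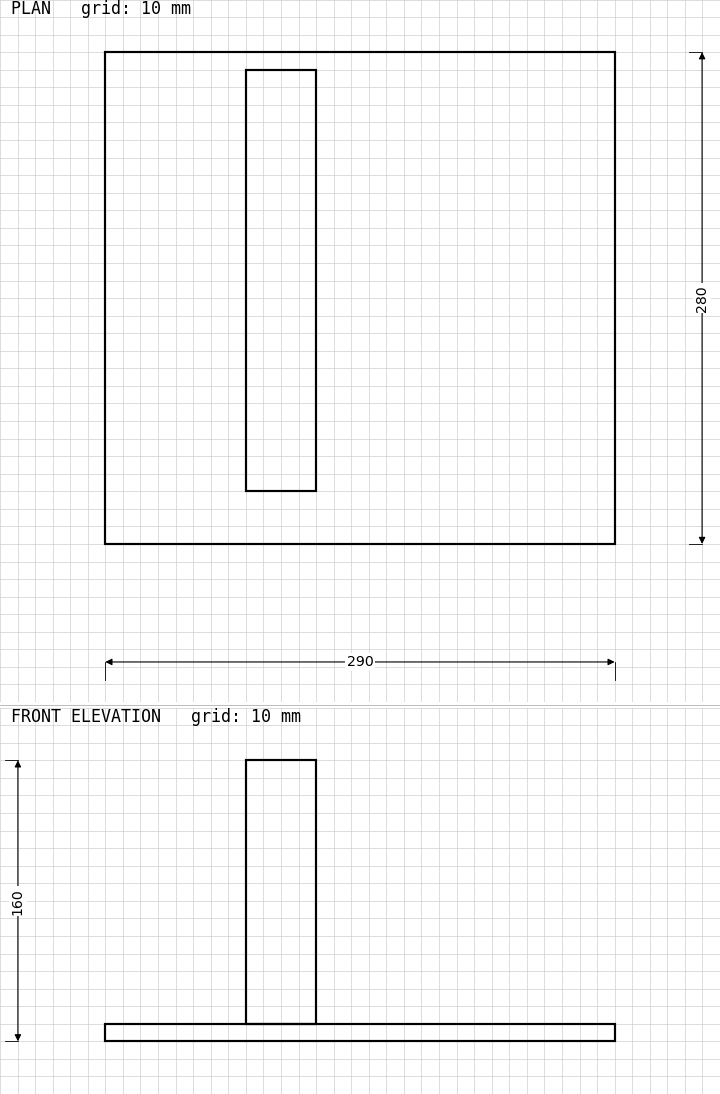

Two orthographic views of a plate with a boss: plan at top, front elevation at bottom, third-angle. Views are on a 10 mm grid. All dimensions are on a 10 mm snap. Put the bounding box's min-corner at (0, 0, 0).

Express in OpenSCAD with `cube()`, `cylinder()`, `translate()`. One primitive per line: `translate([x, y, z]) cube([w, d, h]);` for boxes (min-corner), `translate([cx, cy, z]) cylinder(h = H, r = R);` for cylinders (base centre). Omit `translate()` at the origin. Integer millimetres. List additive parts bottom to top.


cube([290, 280, 10]);
translate([80, 30, 10]) cube([40, 240, 150]);


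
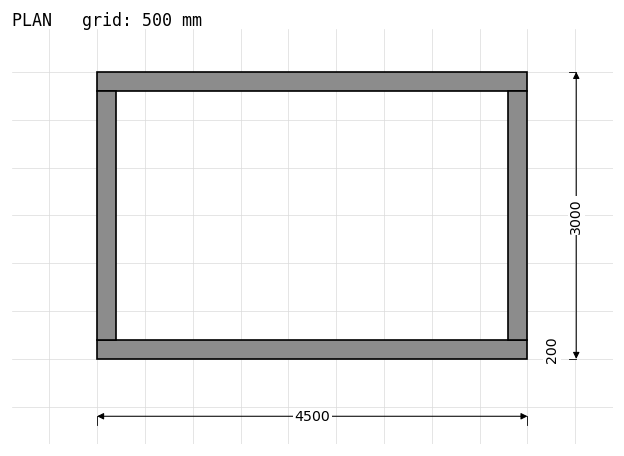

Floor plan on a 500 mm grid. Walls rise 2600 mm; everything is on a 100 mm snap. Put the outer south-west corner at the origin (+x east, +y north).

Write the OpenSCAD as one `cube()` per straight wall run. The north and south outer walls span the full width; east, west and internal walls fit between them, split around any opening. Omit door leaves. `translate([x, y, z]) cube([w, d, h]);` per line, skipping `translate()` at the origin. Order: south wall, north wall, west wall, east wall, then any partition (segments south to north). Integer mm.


cube([4500, 200, 2600]);
translate([0, 2800, 0]) cube([4500, 200, 2600]);
translate([0, 200, 0]) cube([200, 2600, 2600]);
translate([4300, 200, 0]) cube([200, 2600, 2600]);


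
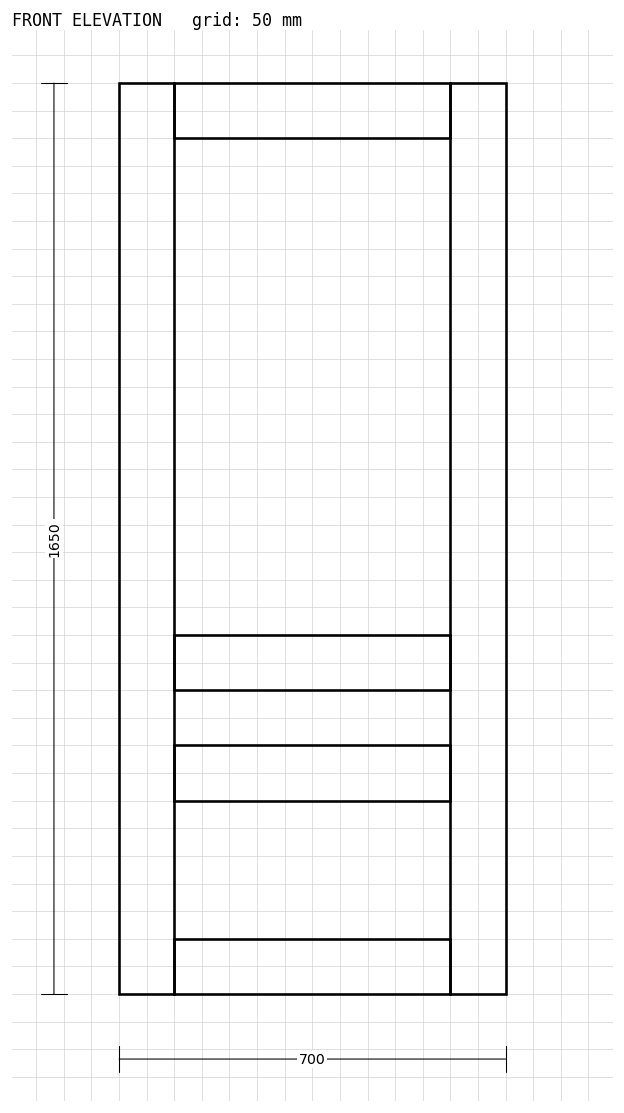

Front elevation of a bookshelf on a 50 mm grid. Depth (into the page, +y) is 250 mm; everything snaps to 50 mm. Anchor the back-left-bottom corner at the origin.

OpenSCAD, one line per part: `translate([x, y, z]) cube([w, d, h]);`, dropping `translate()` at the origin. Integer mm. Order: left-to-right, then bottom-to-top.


cube([100, 250, 1650]);
translate([100, 0, 0]) cube([500, 250, 100]);
translate([100, 0, 350]) cube([500, 250, 100]);
translate([100, 0, 550]) cube([500, 250, 100]);
translate([100, 0, 1550]) cube([500, 250, 100]);
translate([600, 0, 0]) cube([100, 250, 1650]);


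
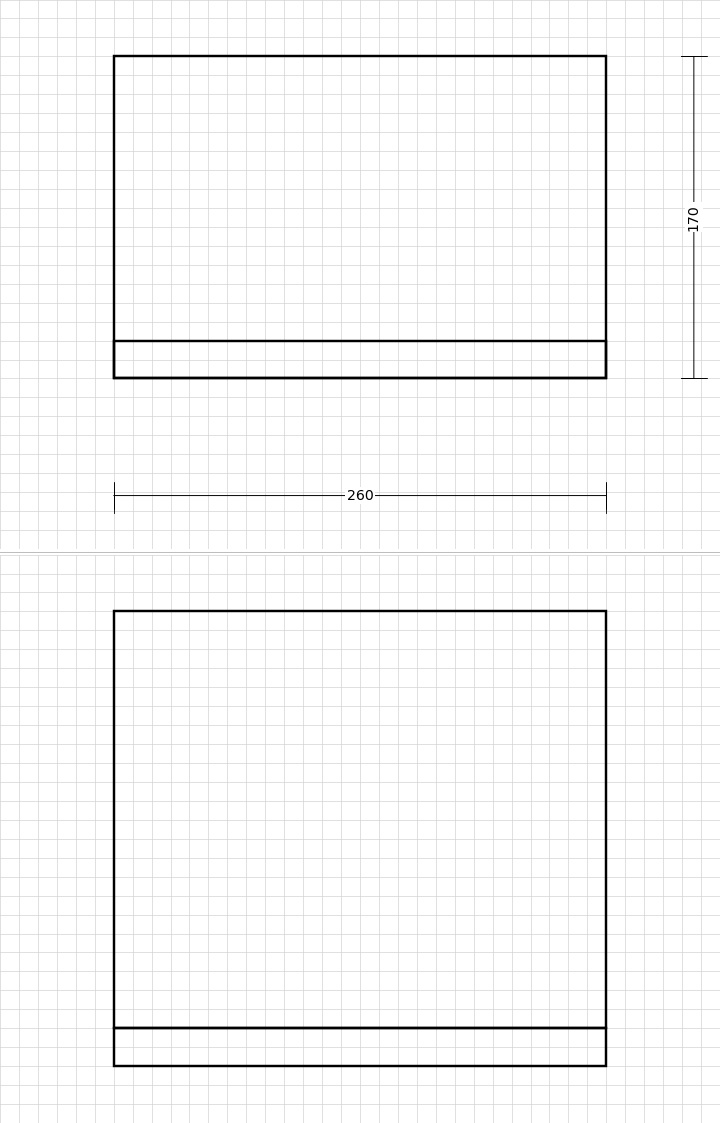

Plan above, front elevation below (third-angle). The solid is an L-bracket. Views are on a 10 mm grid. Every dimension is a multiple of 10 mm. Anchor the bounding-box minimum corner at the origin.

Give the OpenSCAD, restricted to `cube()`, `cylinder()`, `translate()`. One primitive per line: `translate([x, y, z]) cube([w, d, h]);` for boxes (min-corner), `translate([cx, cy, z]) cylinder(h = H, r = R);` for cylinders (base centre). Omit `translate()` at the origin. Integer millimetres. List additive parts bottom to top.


cube([260, 170, 20]);
translate([0, 0, 20]) cube([260, 20, 220]);
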